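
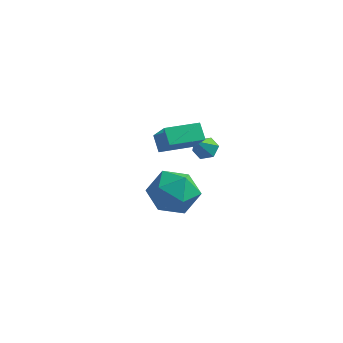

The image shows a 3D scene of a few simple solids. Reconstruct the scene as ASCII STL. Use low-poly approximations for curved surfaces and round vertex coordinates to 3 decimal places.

solid 
facet normal 0.030 0.524 0.851
outer loop
vertex 1.834 4.759 -0.866
vertex 0.982 4.067 -0.41
vertex 2.125 3.773 -0.27
endloop
endfacet
facet normal 0.668 0.519 0.533
outer loop
vertex 1.834 4.759 -0.866
vertex 2.125 3.773 -0.27
vertex 2.702 4.056 -1.27
endloop
endfacet
facet normal 0.591 0.798 -0.120
outer loop
vertex 1.834 4.759 -0.866
vertex 2.702 4.056 -1.27
vertex 1.916 4.524 -2.028
endloop
endfacet
facet normal -0.096 0.974 -0.204
outer loop
vertex 1.834 4.759 -0.866
vertex 1.916 4.524 -2.028
vertex 0.853 4.531 -1.496
endloop
endfacet
facet normal -0.442 0.805 0.396
outer loop
vertex 1.834 4.759 -0.866
vertex 0.853 4.531 -1.496
vertex 0.982 4.067 -0.41
endloop
endfacet
facet normal 0.874 -0.160 0.459
outer loop
vertex 2.702 4.056 -1.27
vertex 2.125 3.773 -0.27
vertex 2.387 2.929 -1.064
endloop
endfacet
facet normal -0.159 -0.153 0.975
outer loop
vertex 2.125 3.773 -0.27
vertex 0.982 4.067 -0.41
vertex 1.324 2.936 -0.532
endloop
endfacet
facet normal -0.923 0.302 0.239
outer loop
vertex 0.982 4.067 -0.41
vertex 0.853 4.531 -1.496
vertex 0.538 3.404 -1.29
endloop
endfacet
facet normal -0.363 0.576 -0.732
outer loop
vertex 0.853 4.531 -1.496
vertex 1.916 4.524 -2.028
vertex 1.115 3.687 -2.29
endloop
endfacet
facet normal 0.748 0.291 -0.596
outer loop
vertex 1.916 4.524 -2.028
vertex 2.702 4.056 -1.27
vertex 2.258 3.393 -2.15
endloop
endfacet
facet normal 0.096 -0.974 0.204
outer loop
vertex 1.406 2.701 -1.694
vertex 2.387 2.929 -1.064
vertex 1.324 2.936 -0.532
endloop
endfacet
facet normal -0.591 -0.798 0.120
outer loop
vertex 1.406 2.701 -1.694
vertex 1.324 2.936 -0.532
vertex 0.538 3.404 -1.29
endloop
endfacet
facet normal -0.668 -0.519 -0.533
outer loop
vertex 1.406 2.701 -1.694
vertex 0.538 3.404 -1.29
vertex 1.115 3.687 -2.29
endloop
endfacet
facet normal -0.030 -0.524 -0.851
outer loop
vertex 1.406 2.701 -1.694
vertex 1.115 3.687 -2.29
vertex 2.258 3.393 -2.15
endloop
endfacet
facet normal 0.442 -0.805 -0.396
outer loop
vertex 1.406 2.701 -1.694
vertex 2.258 3.393 -2.15
vertex 2.387 2.929 -1.064
endloop
endfacet
facet normal 0.363 -0.576 0.732
outer loop
vertex 1.324 2.936 -0.532
vertex 2.387 2.929 -1.064
vertex 2.125 3.773 -0.27
endloop
endfacet
facet normal -0.748 -0.291 0.596
outer loop
vertex 0.538 3.404 -1.29
vertex 1.324 2.936 -0.532
vertex 0.982 4.067 -0.41
endloop
endfacet
facet normal -0.874 0.160 -0.459
outer loop
vertex 1.115 3.687 -2.29
vertex 0.538 3.404 -1.29
vertex 0.853 4.531 -1.496
endloop
endfacet
facet normal 0.159 0.153 -0.975
outer loop
vertex 2.258 3.393 -2.15
vertex 1.115 3.687 -2.29
vertex 1.916 4.524 -2.028
endloop
endfacet
facet normal 0.923 -0.302 -0.239
outer loop
vertex 2.387 2.929 -1.064
vertex 2.258 3.393 -2.15
vertex 2.702 4.056 -1.27
endloop
endfacet
facet normal -0.676 -0.733 0.076
outer loop
vertex 2.654 1.062 3.737
vertex 2.23 1.509 4.278
vertex 1.95 1.606 2.735
endloop
endfacet
facet normal 0.517 -0.545 -0.660
outer loop
vertex 2.95 2.691 2.622
vertex 2.654 1.062 3.737
vertex 1.95 1.606 2.735
endloop
endfacet
facet normal -0.676 -0.733 0.076
outer loop
vertex 1.95 1.606 2.735
vertex 2.23 1.509 4.278
vertex 1.526 2.053 3.276
endloop
endfacet
facet normal -0.525 0.406 -0.748
outer loop
vertex 1.526 2.053 3.276
vertex 2.95 2.691 2.622
vertex 1.95 1.606 2.735
endloop
endfacet
facet normal 0.525 -0.406 0.748
outer loop
vertex 2.654 1.062 3.737
vertex 3.23 2.594 4.165
vertex 2.23 1.509 4.278
endloop
endfacet
facet normal 0.517 -0.545 -0.660
outer loop
vertex 3.654 2.147 3.624
vertex 2.654 1.062 3.737
vertex 2.95 2.691 2.622
endloop
endfacet
facet normal 0.525 -0.406 0.748
outer loop
vertex 3.654 2.147 3.624
vertex 3.23 2.594 4.165
vertex 2.654 1.062 3.737
endloop
endfacet
facet normal -0.517 0.545 0.660
outer loop
vertex 2.23 1.509 4.278
vertex 3.23 2.594 4.165
vertex 1.526 2.053 3.276
endloop
endfacet
facet normal -0.525 0.406 -0.748
outer loop
vertex 2.526 3.138 3.163
vertex 2.95 2.691 2.622
vertex 1.526 2.053 3.276
endloop
endfacet
facet normal -0.517 0.545 0.660
outer loop
vertex 1.526 2.053 3.276
vertex 3.23 2.594 4.165
vertex 2.526 3.138 3.163
endloop
endfacet
facet normal 0.676 0.733 -0.076
outer loop
vertex 2.526 3.138 3.163
vertex 3.654 2.147 3.624
vertex 2.95 2.691 2.622
endloop
endfacet
facet normal 0.676 0.733 -0.076
outer loop
vertex 3.23 2.594 4.165
vertex 3.654 2.147 3.624
vertex 2.526 3.138 3.163
endloop
endfacet
facet normal 0.095 0.650 -0.754
outer loop
vertex 3.316 3.786 1.375
vertex 2.861 4.06 1.554
vertex 3.368 4.205 1.743
endloop
endfacet
facet normal 0.894 -0.353 0.275
outer loop
vertex 3.316 3.786 1.375
vertex 3.368 4.205 1.743
vertex 2.739 3.22 2.526
endloop
endfacet
facet normal 0.094 0.652 -0.752
outer loop
vertex 3.368 4.205 1.743
vertex 2.861 4.06 1.554
vertex 2.914 4.478 1.923
endloop
endfacet
facet normal 0.507 0.314 0.803
outer loop
vertex 3.368 4.205 1.743
vertex 2.914 4.478 1.923
vertex 2.739 3.22 2.526
endloop
endfacet
facet normal 0.095 0.652 -0.752
outer loop
vertex 2.914 4.478 1.923
vertex 2.861 4.06 1.554
vertex 2.407 4.334 1.734
endloop
endfacet
facet normal -0.421 0.439 0.794
outer loop
vertex 2.914 4.478 1.923
vertex 2.407 4.334 1.734
vertex 2.739 3.22 2.526
endloop
endfacet
facet normal 0.094 0.651 -0.753
outer loop
vertex 2.407 4.334 1.734
vertex 2.861 4.06 1.554
vertex 2.354 3.915 1.365
endloop
endfacet
facet normal -0.961 -0.104 0.256
outer loop
vertex 2.407 4.334 1.734
vertex 2.354 3.915 1.365
vertex 2.739 3.22 2.526
endloop
endfacet
facet normal 0.094 0.651 -0.753
outer loop
vertex 2.354 3.915 1.365
vertex 2.861 4.06 1.554
vertex 2.809 3.642 1.186
endloop
endfacet
facet normal -0.572 -0.774 -0.273
outer loop
vertex 2.354 3.915 1.365
vertex 2.809 3.642 1.186
vertex 2.739 3.22 2.526
endloop
endfacet
facet normal 0.096 0.651 -0.753
outer loop
vertex 2.809 3.642 1.186
vertex 2.861 4.06 1.554
vertex 3.316 3.786 1.375
endloop
endfacet
facet normal 0.353 -0.897 -0.264
outer loop
vertex 2.809 3.642 1.186
vertex 3.316 3.786 1.375
vertex 2.739 3.22 2.526
endloop
endfacet

endsolid


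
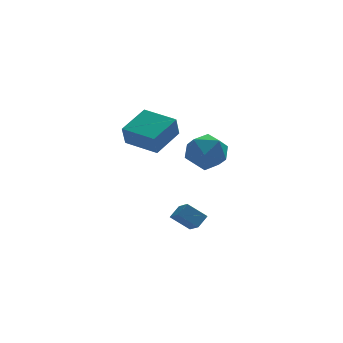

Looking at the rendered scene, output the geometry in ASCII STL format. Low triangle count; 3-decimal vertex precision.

solid 
facet normal -0.660 -0.495 -0.564
outer loop
vertex -0.718 -4.202 -0.268
vertex -0.902 -3.235 -0.901
vertex 0.207 -4.541 -1.053
endloop
endfacet
facet normal 0.157 -0.826 0.541
outer loop
vertex 0.762 -4.125 -0.579
vertex -0.718 -4.202 -0.268
vertex 0.207 -4.541 -1.053
endloop
endfacet
facet normal -0.660 -0.495 -0.565
outer loop
vertex 0.207 -4.541 -1.053
vertex -0.902 -3.235 -0.901
vertex 0.024 -3.574 -1.686
endloop
endfacet
facet normal 0.734 -0.269 -0.623
outer loop
vertex 0.024 -3.574 -1.686
vertex 0.762 -4.125 -0.579
vertex 0.207 -4.541 -1.053
endloop
endfacet
facet normal -0.734 0.269 0.624
outer loop
vertex -0.718 -4.202 -0.268
vertex -0.347 -2.819 -0.427
vertex -0.902 -3.235 -0.901
endloop
endfacet
facet normal 0.157 -0.826 0.542
outer loop
vertex -0.164 -3.786 0.206
vertex -0.718 -4.202 -0.268
vertex 0.762 -4.125 -0.579
endloop
endfacet
facet normal -0.735 0.269 0.623
outer loop
vertex -0.164 -3.786 0.206
vertex -0.347 -2.819 -0.427
vertex -0.718 -4.202 -0.268
endloop
endfacet
facet normal -0.157 0.826 -0.541
outer loop
vertex -0.902 -3.235 -0.901
vertex -0.347 -2.819 -0.427
vertex 0.024 -3.574 -1.686
endloop
endfacet
facet normal 0.735 -0.268 -0.623
outer loop
vertex 0.578 -3.158 -1.212
vertex 0.762 -4.125 -0.579
vertex 0.024 -3.574 -1.686
endloop
endfacet
facet normal -0.157 0.826 -0.542
outer loop
vertex 0.024 -3.574 -1.686
vertex -0.347 -2.819 -0.427
vertex 0.578 -3.158 -1.212
endloop
endfacet
facet normal 0.660 0.495 0.565
outer loop
vertex 0.578 -3.158 -1.212
vertex -0.164 -3.786 0.206
vertex 0.762 -4.125 -0.579
endloop
endfacet
facet normal 0.661 0.495 0.565
outer loop
vertex -0.347 -2.819 -0.427
vertex -0.164 -3.786 0.206
vertex 0.578 -3.158 -1.212
endloop
endfacet
facet normal -0.410 0.546 0.730
outer loop
vertex 0.406 -1.332 3.088
vertex 0.513 -2.293 3.867
vertex 1.435 -1.468 3.768
endloop
endfacet
facet normal -0.053 0.961 0.272
outer loop
vertex 0.406 -1.332 3.088
vertex 1.435 -1.468 3.768
vertex 1.519 -1.127 2.579
endloop
endfacet
facet normal -0.332 0.864 -0.378
outer loop
vertex 0.406 -1.332 3.088
vertex 1.519 -1.127 2.579
vertex 0.649 -1.74 1.941
endloop
endfacet
facet normal -0.863 0.390 -0.321
outer loop
vertex 0.406 -1.332 3.088
vertex 0.649 -1.74 1.941
vertex 0.027 -2.461 2.737
endloop
endfacet
facet normal -0.911 0.193 0.363
outer loop
vertex 0.406 -1.332 3.088
vertex 0.027 -2.461 2.737
vertex 0.513 -2.293 3.867
endloop
endfacet
facet normal 0.624 0.738 0.256
outer loop
vertex 1.519 -1.127 2.579
vertex 1.435 -1.468 3.768
vertex 2.313 -1.959 3.043
endloop
endfacet
facet normal 0.046 0.068 0.997
outer loop
vertex 1.435 -1.468 3.768
vertex 0.513 -2.293 3.867
vertex 1.691 -2.68 3.839
endloop
endfacet
facet normal -0.764 -0.504 0.403
outer loop
vertex 0.513 -2.293 3.867
vertex 0.027 -2.461 2.737
vertex 0.821 -3.293 3.201
endloop
endfacet
facet normal -0.685 -0.186 -0.704
outer loop
vertex 0.027 -2.461 2.737
vertex 0.649 -1.74 1.941
vertex 0.905 -2.952 2.012
endloop
endfacet
facet normal 0.172 0.582 -0.795
outer loop
vertex 0.649 -1.74 1.941
vertex 1.519 -1.127 2.579
vertex 1.827 -2.127 1.913
endloop
endfacet
facet normal 0.863 -0.390 0.321
outer loop
vertex 1.934 -3.088 2.692
vertex 2.313 -1.959 3.043
vertex 1.691 -2.68 3.839
endloop
endfacet
facet normal 0.332 -0.864 0.378
outer loop
vertex 1.934 -3.088 2.692
vertex 1.691 -2.68 3.839
vertex 0.821 -3.293 3.201
endloop
endfacet
facet normal 0.053 -0.961 -0.272
outer loop
vertex 1.934 -3.088 2.692
vertex 0.821 -3.293 3.201
vertex 0.905 -2.952 2.012
endloop
endfacet
facet normal 0.410 -0.546 -0.730
outer loop
vertex 1.934 -3.088 2.692
vertex 0.905 -2.952 2.012
vertex 1.827 -2.127 1.913
endloop
endfacet
facet normal 0.911 -0.193 -0.363
outer loop
vertex 1.934 -3.088 2.692
vertex 1.827 -2.127 1.913
vertex 2.313 -1.959 3.043
endloop
endfacet
facet normal 0.685 0.186 0.704
outer loop
vertex 1.691 -2.68 3.839
vertex 2.313 -1.959 3.043
vertex 1.435 -1.468 3.768
endloop
endfacet
facet normal -0.172 -0.582 0.795
outer loop
vertex 0.821 -3.293 3.201
vertex 1.691 -2.68 3.839
vertex 0.513 -2.293 3.867
endloop
endfacet
facet normal -0.624 -0.738 -0.256
outer loop
vertex 0.905 -2.952 2.012
vertex 0.821 -3.293 3.201
vertex 0.027 -2.461 2.737
endloop
endfacet
facet normal -0.046 -0.068 -0.997
outer loop
vertex 1.827 -2.127 1.913
vertex 0.905 -2.952 2.012
vertex 0.649 -1.74 1.941
endloop
endfacet
facet normal 0.764 0.504 -0.403
outer loop
vertex 2.313 -1.959 3.043
vertex 1.827 -2.127 1.913
vertex 1.519 -1.127 2.579
endloop
endfacet
facet normal -0.675 0.730 0.108
outer loop
vertex -2.156 2.226 2.857
vertex -0.727 3.443 3.576
vertex -1.904 2.636 1.66
endloop
endfacet
facet normal -0.711 -0.606 -0.357
outer loop
vertex -0.553 1.177 1.444
vertex -2.156 2.226 2.857
vertex -1.904 2.636 1.66
endloop
endfacet
facet normal -0.675 0.730 0.107
outer loop
vertex -1.904 2.636 1.66
vertex -0.727 3.443 3.576
vertex -0.474 3.853 2.379
endloop
endfacet
facet normal 0.195 0.318 -0.928
outer loop
vertex -0.474 3.853 2.379
vertex -0.553 1.177 1.444
vertex -1.904 2.636 1.66
endloop
endfacet
facet normal -0.196 -0.318 0.928
outer loop
vertex -2.156 2.226 2.857
vertex 0.624 1.984 3.36
vertex -0.727 3.443 3.576
endloop
endfacet
facet normal -0.711 -0.605 -0.358
outer loop
vertex -0.806 0.767 2.641
vertex -2.156 2.226 2.857
vertex -0.553 1.177 1.444
endloop
endfacet
facet normal -0.196 -0.318 0.928
outer loop
vertex -0.806 0.767 2.641
vertex 0.624 1.984 3.36
vertex -2.156 2.226 2.857
endloop
endfacet
facet normal 0.711 0.605 0.358
outer loop
vertex -0.727 3.443 3.576
vertex 0.624 1.984 3.36
vertex -0.474 3.853 2.379
endloop
endfacet
facet normal 0.196 0.318 -0.928
outer loop
vertex 0.876 2.394 2.163
vertex -0.553 1.177 1.444
vertex -0.474 3.853 2.379
endloop
endfacet
facet normal 0.711 0.605 0.357
outer loop
vertex -0.474 3.853 2.379
vertex 0.624 1.984 3.36
vertex 0.876 2.394 2.163
endloop
endfacet
facet normal 0.675 -0.730 -0.107
outer loop
vertex 0.876 2.394 2.163
vertex -0.806 0.767 2.641
vertex -0.553 1.177 1.444
endloop
endfacet
facet normal 0.675 -0.730 -0.108
outer loop
vertex 0.624 1.984 3.36
vertex -0.806 0.767 2.641
vertex 0.876 2.394 2.163
endloop
endfacet

endsolid


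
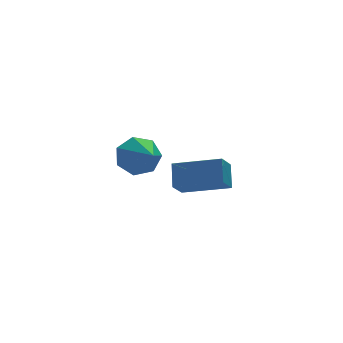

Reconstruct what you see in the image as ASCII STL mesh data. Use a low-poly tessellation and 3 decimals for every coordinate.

solid 
facet normal -0.793 0.558 -0.246
outer loop
vertex -2.587 -1.826 -0.847
vertex -1.973 -1.263 -1.55
vertex -2.864 -2.599 -1.708
endloop
endfacet
facet normal -0.563 -0.517 0.645
outer loop
vertex -1.247 -3.737 -1.21
vertex -2.587 -1.826 -0.847
vertex -2.864 -2.599 -1.708
endloop
endfacet
facet normal -0.793 0.558 -0.244
outer loop
vertex -2.864 -2.599 -1.708
vertex -1.973 -1.263 -1.55
vertex -2.251 -2.036 -2.412
endloop
endfacet
facet normal -0.234 -0.649 -0.723
outer loop
vertex -2.251 -2.036 -2.412
vertex -1.247 -3.737 -1.21
vertex -2.864 -2.599 -1.708
endloop
endfacet
facet normal 0.234 0.649 0.724
outer loop
vertex -2.587 -1.826 -0.847
vertex -0.356 -2.401 -1.052
vertex -1.973 -1.263 -1.55
endloop
endfacet
facet normal -0.563 -0.517 0.645
outer loop
vertex -0.969 -2.964 -0.348
vertex -2.587 -1.826 -0.847
vertex -1.247 -3.737 -1.21
endloop
endfacet
facet normal 0.234 0.650 0.723
outer loop
vertex -0.969 -2.964 -0.348
vertex -0.356 -2.401 -1.052
vertex -2.587 -1.826 -0.847
endloop
endfacet
facet normal 0.563 0.517 -0.645
outer loop
vertex -1.973 -1.263 -1.55
vertex -0.356 -2.401 -1.052
vertex -2.251 -2.036 -2.412
endloop
endfacet
facet normal -0.233 -0.649 -0.724
outer loop
vertex -0.633 -3.174 -1.913
vertex -1.247 -3.737 -1.21
vertex -2.251 -2.036 -2.412
endloop
endfacet
facet normal 0.563 0.517 -0.645
outer loop
vertex -2.251 -2.036 -2.412
vertex -0.356 -2.401 -1.052
vertex -0.633 -3.174 -1.913
endloop
endfacet
facet normal 0.793 -0.558 0.245
outer loop
vertex -0.633 -3.174 -1.913
vertex -0.969 -2.964 -0.348
vertex -1.247 -3.737 -1.21
endloop
endfacet
facet normal 0.793 -0.557 0.245
outer loop
vertex -0.356 -2.401 -1.052
vertex -0.969 -2.964 -0.348
vertex -0.633 -3.174 -1.913
endloop
endfacet
facet normal 0.029 0.900 -0.435
outer loop
vertex -1.828 2.064 -3.262
vertex -2.34 2.461 -2.474
vertex -1.332 2.37 -2.596
endloop
endfacet
facet normal 0.746 -0.605 -0.278
outer loop
vertex -1.828 2.064 -3.262
vertex -1.332 2.37 -2.596
vertex -2.4 0.579 -1.566
endloop
endfacet
facet normal 0.029 0.900 -0.434
outer loop
vertex -1.332 2.37 -2.596
vertex -2.34 2.461 -2.474
vertex -1.595 2.744 -1.838
endloop
endfacet
facet normal 0.862 -0.267 0.431
outer loop
vertex -1.332 2.37 -2.596
vertex -1.595 2.744 -1.838
vertex -2.4 0.579 -1.566
endloop
endfacet
facet normal 0.029 0.900 -0.434
outer loop
vertex -1.595 2.744 -1.838
vertex -2.34 2.461 -2.474
vertex -2.419 2.905 -1.559
endloop
endfacet
facet normal 0.321 -0.000 0.947
outer loop
vertex -1.595 2.744 -1.838
vertex -2.419 2.905 -1.559
vertex -2.4 0.579 -1.566
endloop
endfacet
facet normal 0.028 0.900 -0.434
outer loop
vertex -2.419 2.905 -1.559
vertex -2.34 2.461 -2.474
vertex -3.184 2.731 -1.969
endloop
endfacet
facet normal -0.471 -0.007 0.882
outer loop
vertex -2.419 2.905 -1.559
vertex -3.184 2.731 -1.969
vertex -2.4 0.579 -1.566
endloop
endfacet
facet normal 0.028 0.900 -0.434
outer loop
vertex -3.184 2.731 -1.969
vertex -2.34 2.461 -2.474
vertex -3.314 2.354 -2.759
endloop
endfacet
facet normal -0.917 -0.281 0.285
outer loop
vertex -3.184 2.731 -1.969
vertex -3.314 2.354 -2.759
vertex -2.4 0.579 -1.566
endloop
endfacet
facet normal 0.028 0.900 -0.435
outer loop
vertex -3.314 2.354 -2.759
vertex -2.34 2.461 -2.474
vertex -2.711 2.057 -3.335
endloop
endfacet
facet normal -0.681 -0.616 -0.395
outer loop
vertex -3.314 2.354 -2.759
vertex -2.711 2.057 -3.335
vertex -2.4 0.579 -1.566
endloop
endfacet
facet normal 0.029 0.900 -0.435
outer loop
vertex -2.711 2.057 -3.335
vertex -2.34 2.461 -2.474
vertex -1.828 2.064 -3.262
endloop
endfacet
facet normal 0.059 -0.761 -0.646
outer loop
vertex -2.711 2.057 -3.335
vertex -1.828 2.064 -3.262
vertex -2.4 0.579 -1.566
endloop
endfacet

endsolid


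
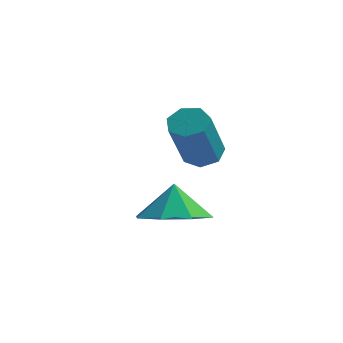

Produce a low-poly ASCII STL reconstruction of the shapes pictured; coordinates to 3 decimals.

solid 
facet normal 0.032 0.554 -0.832
outer loop
vertex 2.014 0.757 2.639
vertex 1.45 0.575 2.496
vertex 1.622 1.059 2.825
endloop
endfacet
facet normal 0.670 0.606 0.429
outer loop
vertex 2.014 0.757 2.639
vertex 1.622 1.059 2.825
vertex 1.955 -0.274 4.186
endloop
endfacet
facet normal 0.671 0.605 0.429
outer loop
vertex 1.955 -0.274 4.186
vertex 1.622 1.059 2.825
vertex 1.562 0.029 4.373
endloop
endfacet
facet normal -0.032 -0.554 0.832
outer loop
vertex 1.955 -0.274 4.186
vertex 1.562 0.029 4.373
vertex 1.39 -0.455 4.044
endloop
endfacet
facet normal 0.031 0.554 -0.832
outer loop
vertex 1.622 1.059 2.825
vertex 1.45 0.575 2.496
vertex 1.1 0.997 2.764
endloop
endfacet
facet normal -0.161 0.825 0.542
outer loop
vertex 1.622 1.059 2.825
vertex 1.1 0.997 2.764
vertex 1.562 0.029 4.373
endloop
endfacet
facet normal -0.162 0.824 0.542
outer loop
vertex 1.562 0.029 4.373
vertex 1.1 0.997 2.764
vertex 1.04 -0.033 4.311
endloop
endfacet
facet normal -0.033 -0.554 0.832
outer loop
vertex 1.562 0.029 4.373
vertex 1.04 -0.033 4.311
vertex 1.39 -0.455 4.044
endloop
endfacet
facet normal 0.031 0.554 -0.832
outer loop
vertex 1.1 0.997 2.764
vertex 1.45 0.575 2.496
vertex 0.841 0.617 2.501
endloop
endfacet
facet normal -0.872 0.423 0.248
outer loop
vertex 1.1 0.997 2.764
vertex 0.841 0.617 2.501
vertex 1.04 -0.033 4.311
endloop
endfacet
facet normal -0.873 0.421 0.247
outer loop
vertex 1.04 -0.033 4.311
vertex 0.841 0.617 2.501
vertex 0.782 -0.413 4.048
endloop
endfacet
facet normal -0.033 -0.554 0.832
outer loop
vertex 1.04 -0.033 4.311
vertex 0.782 -0.413 4.048
vertex 1.39 -0.455 4.044
endloop
endfacet
facet normal 0.031 0.554 -0.832
outer loop
vertex 0.841 0.617 2.501
vertex 1.45 0.575 2.496
vertex 1.041 0.206 2.235
endloop
endfacet
facet normal -0.925 -0.299 -0.234
outer loop
vertex 0.841 0.617 2.501
vertex 1.041 0.206 2.235
vertex 0.782 -0.413 4.048
endloop
endfacet
facet normal -0.926 -0.297 -0.234
outer loop
vertex 0.782 -0.413 4.048
vertex 1.041 0.206 2.235
vertex 0.981 -0.824 3.782
endloop
endfacet
facet normal -0.033 -0.554 0.832
outer loop
vertex 0.782 -0.413 4.048
vertex 0.981 -0.824 3.782
vertex 1.39 -0.455 4.044
endloop
endfacet
facet normal 0.031 0.554 -0.832
outer loop
vertex 1.041 0.206 2.235
vertex 1.45 0.575 2.496
vertex 1.548 0.072 2.165
endloop
endfacet
facet normal -0.284 -0.793 -0.539
outer loop
vertex 1.041 0.206 2.235
vertex 1.548 0.072 2.165
vertex 0.981 -0.824 3.782
endloop
endfacet
facet normal -0.283 -0.794 -0.539
outer loop
vertex 0.981 -0.824 3.782
vertex 1.548 0.072 2.165
vertex 1.489 -0.958 3.713
endloop
endfacet
facet normal -0.033 -0.554 0.832
outer loop
vertex 0.981 -0.824 3.782
vertex 1.489 -0.958 3.713
vertex 1.39 -0.455 4.044
endloop
endfacet
facet normal 0.031 0.554 -0.832
outer loop
vertex 1.548 0.072 2.165
vertex 1.45 0.575 2.496
vertex 1.982 0.318 2.345
endloop
endfacet
facet normal 0.574 -0.692 -0.438
outer loop
vertex 1.548 0.072 2.165
vertex 1.982 0.318 2.345
vertex 1.489 -0.958 3.713
endloop
endfacet
facet normal 0.574 -0.692 -0.439
outer loop
vertex 1.489 -0.958 3.713
vertex 1.982 0.318 2.345
vertex 1.922 -0.713 3.893
endloop
endfacet
facet normal -0.032 -0.554 0.832
outer loop
vertex 1.489 -0.958 3.713
vertex 1.922 -0.713 3.893
vertex 1.39 -0.455 4.044
endloop
endfacet
facet normal 0.032 0.555 -0.832
outer loop
vertex 1.982 0.318 2.345
vertex 1.45 0.575 2.496
vertex 2.014 0.757 2.639
endloop
endfacet
facet normal 0.998 -0.068 -0.007
outer loop
vertex 1.982 0.318 2.345
vertex 2.014 0.757 2.639
vertex 1.922 -0.713 3.893
endloop
endfacet
facet normal 0.998 -0.069 -0.008
outer loop
vertex 1.922 -0.713 3.893
vertex 2.014 0.757 2.639
vertex 1.955 -0.274 4.186
endloop
endfacet
facet normal -0.032 -0.553 0.832
outer loop
vertex 1.922 -0.713 3.893
vertex 1.955 -0.274 4.186
vertex 1.39 -0.455 4.044
endloop
endfacet
facet normal 0.138 -0.349 -0.927
outer loop
vertex 1.667 -0.871 0.669
vertex 0.909 -0.169 0.292
vertex 1.998 -0.132 0.44
endloop
endfacet
facet normal 0.586 -0.012 0.810
outer loop
vertex 1.667 -0.871 0.669
vertex 1.998 -0.132 0.44
vertex 0.751 0.229 1.348
endloop
endfacet
facet normal 0.138 -0.349 -0.927
outer loop
vertex 1.998 -0.132 0.44
vertex 0.909 -0.169 0.292
vertex 1.691 0.586 0.124
endloop
endfacet
facet normal 0.595 0.523 0.610
outer loop
vertex 1.998 -0.132 0.44
vertex 1.691 0.586 0.124
vertex 0.751 0.229 1.348
endloop
endfacet
facet normal 0.138 -0.350 -0.927
outer loop
vertex 1.691 0.586 0.124
vertex 0.909 -0.169 0.292
vertex 0.926 0.861 -0.094
endloop
endfacet
facet normal 0.201 0.888 0.414
outer loop
vertex 1.691 0.586 0.124
vertex 0.926 0.861 -0.094
vertex 0.751 0.229 1.348
endloop
endfacet
facet normal 0.138 -0.350 -0.927
outer loop
vertex 0.926 0.861 -0.094
vertex 0.909 -0.169 0.292
vertex 0.15 0.533 -0.086
endloop
endfacet
facet normal -0.364 0.869 0.337
outer loop
vertex 0.926 0.861 -0.094
vertex 0.15 0.533 -0.086
vertex 0.751 0.229 1.348
endloop
endfacet
facet normal 0.138 -0.350 -0.927
outer loop
vertex 0.15 0.533 -0.086
vertex 0.909 -0.169 0.292
vertex -0.181 -0.206 0.144
endloop
endfacet
facet normal -0.770 0.477 0.424
outer loop
vertex 0.15 0.533 -0.086
vertex -0.181 -0.206 0.144
vertex 0.751 0.229 1.348
endloop
endfacet
facet normal 0.138 -0.348 -0.927
outer loop
vertex -0.181 -0.206 0.144
vertex 0.909 -0.169 0.292
vertex 0.126 -0.924 0.459
endloop
endfacet
facet normal -0.779 -0.059 0.624
outer loop
vertex -0.181 -0.206 0.144
vertex 0.126 -0.924 0.459
vertex 0.751 0.229 1.348
endloop
endfacet
facet normal 0.139 -0.349 -0.927
outer loop
vertex 0.126 -0.924 0.459
vertex 0.909 -0.169 0.292
vertex 0.892 -1.199 0.677
endloop
endfacet
facet normal -0.385 -0.423 0.820
outer loop
vertex 0.126 -0.924 0.459
vertex 0.892 -1.199 0.677
vertex 0.751 0.229 1.348
endloop
endfacet
facet normal 0.138 -0.349 -0.927
outer loop
vertex 0.892 -1.199 0.677
vertex 0.909 -0.169 0.292
vertex 1.667 -0.871 0.669
endloop
endfacet
facet normal 0.180 -0.404 0.897
outer loop
vertex 0.892 -1.199 0.677
vertex 1.667 -0.871 0.669
vertex 0.751 0.229 1.348
endloop
endfacet

endsolid


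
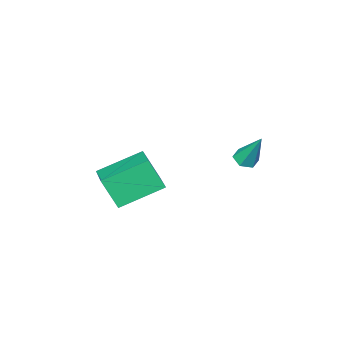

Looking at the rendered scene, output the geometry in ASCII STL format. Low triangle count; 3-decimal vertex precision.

solid 
facet normal 0.080 -0.454 -0.888
outer loop
vertex -2.168 -2.326 -1.788
vertex -2.681 -2.088 -1.956
vertex -2.176 -1.801 -2.057
endloop
endfacet
facet normal 0.942 0.164 0.291
outer loop
vertex -2.168 -2.326 -1.788
vertex -2.176 -1.801 -2.057
vertex -2.839 -1.212 -0.244
endloop
endfacet
facet normal 0.080 -0.454 -0.888
outer loop
vertex -2.176 -1.801 -2.057
vertex -2.681 -2.088 -1.956
vertex -2.689 -1.563 -2.225
endloop
endfacet
facet normal 0.450 0.884 -0.123
outer loop
vertex -2.176 -1.801 -2.057
vertex -2.689 -1.563 -2.225
vertex -2.839 -1.212 -0.244
endloop
endfacet
facet normal 0.082 -0.453 -0.887
outer loop
vertex -2.689 -1.563 -2.225
vertex -2.681 -2.088 -1.956
vertex -3.194 -1.85 -2.125
endloop
endfacet
facet normal -0.513 0.838 -0.187
outer loop
vertex -2.689 -1.563 -2.225
vertex -3.194 -1.85 -2.125
vertex -2.839 -1.212 -0.244
endloop
endfacet
facet normal 0.082 -0.454 -0.887
outer loop
vertex -3.194 -1.85 -2.125
vertex -2.681 -2.088 -1.956
vertex -3.187 -2.375 -1.856
endloop
endfacet
facet normal -0.984 0.070 0.162
outer loop
vertex -3.194 -1.85 -2.125
vertex -3.187 -2.375 -1.856
vertex -2.839 -1.212 -0.244
endloop
endfacet
facet normal 0.082 -0.454 -0.887
outer loop
vertex -3.187 -2.375 -1.856
vertex -2.681 -2.088 -1.956
vertex -2.674 -2.613 -1.687
endloop
endfacet
facet normal -0.492 -0.652 0.577
outer loop
vertex -3.187 -2.375 -1.856
vertex -2.674 -2.613 -1.687
vertex -2.839 -1.212 -0.244
endloop
endfacet
facet normal 0.080 -0.454 -0.888
outer loop
vertex -2.674 -2.613 -1.687
vertex -2.681 -2.088 -1.956
vertex -2.168 -2.326 -1.788
endloop
endfacet
facet normal 0.471 -0.605 0.642
outer loop
vertex -2.674 -2.613 -1.687
vertex -2.168 -2.326 -1.788
vertex -2.839 -1.212 -0.244
endloop
endfacet
facet normal -0.893 0.247 0.376
outer loop
vertex 1.213 -4.017 -1.132
vertex 1.828 -2.604 -0.6
vertex 0.816 -3.315 -2.537
endloop
endfacet
facet normal -0.377 -0.867 -0.326
outer loop
vertex 2.772 -3.856 -3.36
vertex 1.213 -4.017 -1.132
vertex 0.816 -3.315 -2.537
endloop
endfacet
facet normal -0.893 0.247 0.376
outer loop
vertex 0.816 -3.315 -2.537
vertex 1.828 -2.604 -0.6
vertex 1.431 -1.902 -2.005
endloop
endfacet
facet normal -0.245 0.433 -0.867
outer loop
vertex 1.431 -1.902 -2.005
vertex 2.772 -3.856 -3.36
vertex 0.816 -3.315 -2.537
endloop
endfacet
facet normal 0.245 -0.433 0.867
outer loop
vertex 1.213 -4.017 -1.132
vertex 3.784 -3.145 -1.423
vertex 1.828 -2.604 -0.6
endloop
endfacet
facet normal -0.377 -0.867 -0.326
outer loop
vertex 3.169 -4.558 -1.955
vertex 1.213 -4.017 -1.132
vertex 2.772 -3.856 -3.36
endloop
endfacet
facet normal 0.245 -0.433 0.867
outer loop
vertex 3.169 -4.558 -1.955
vertex 3.784 -3.145 -1.423
vertex 1.213 -4.017 -1.132
endloop
endfacet
facet normal 0.377 0.867 0.326
outer loop
vertex 1.828 -2.604 -0.6
vertex 3.784 -3.145 -1.423
vertex 1.431 -1.902 -2.005
endloop
endfacet
facet normal -0.245 0.433 -0.867
outer loop
vertex 3.387 -2.443 -2.828
vertex 2.772 -3.856 -3.36
vertex 1.431 -1.902 -2.005
endloop
endfacet
facet normal 0.377 0.867 0.326
outer loop
vertex 1.431 -1.902 -2.005
vertex 3.784 -3.145 -1.423
vertex 3.387 -2.443 -2.828
endloop
endfacet
facet normal 0.893 -0.247 -0.376
outer loop
vertex 3.387 -2.443 -2.828
vertex 3.169 -4.558 -1.955
vertex 2.772 -3.856 -3.36
endloop
endfacet
facet normal 0.893 -0.247 -0.376
outer loop
vertex 3.784 -3.145 -1.423
vertex 3.169 -4.558 -1.955
vertex 3.387 -2.443 -2.828
endloop
endfacet

endsolid


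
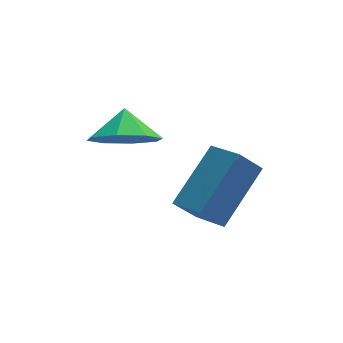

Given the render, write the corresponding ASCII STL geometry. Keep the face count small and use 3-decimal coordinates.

solid 
facet normal -0.140 -0.711 -0.689
outer loop
vertex -0.226 -0.182 1.082
vertex -1.191 0.148 0.938
vertex -0.276 0.371 0.522
endloop
endfacet
facet normal 0.818 0.444 0.366
outer loop
vertex -0.226 -0.182 1.082
vertex -0.276 0.371 0.522
vertex -1.049 0.872 1.642
endloop
endfacet
facet normal -0.141 -0.709 -0.690
outer loop
vertex -0.276 0.371 0.522
vertex -1.191 0.148 0.938
vertex -0.862 0.794 0.207
endloop
endfacet
facet normal 0.574 0.818 0.030
outer loop
vertex -0.276 0.371 0.522
vertex -0.862 0.794 0.207
vertex -1.049 0.872 1.642
endloop
endfacet
facet normal -0.138 -0.710 -0.690
outer loop
vertex -0.862 0.794 0.207
vertex -1.191 0.148 0.938
vertex -1.641 0.837 0.319
endloop
endfacet
facet normal 0.048 0.998 -0.048
outer loop
vertex -0.862 0.794 0.207
vertex -1.641 0.837 0.319
vertex -1.049 0.872 1.642
endloop
endfacet
facet normal -0.139 -0.711 -0.690
outer loop
vertex -1.641 0.837 0.319
vertex -1.191 0.148 0.938
vertex -2.157 0.477 0.794
endloop
endfacet
facet normal -0.448 0.876 0.177
outer loop
vertex -1.641 0.837 0.319
vertex -2.157 0.477 0.794
vertex -1.049 0.872 1.642
endloop
endfacet
facet normal -0.139 -0.711 -0.689
outer loop
vertex -2.157 0.477 0.794
vertex -1.191 0.148 0.938
vertex -2.107 -0.076 1.354
endloop
endfacet
facet normal -0.627 0.525 0.575
outer loop
vertex -2.157 0.477 0.794
vertex -2.107 -0.076 1.354
vertex -1.049 0.872 1.642
endloop
endfacet
facet normal -0.140 -0.710 -0.690
outer loop
vertex -2.107 -0.076 1.354
vertex -1.191 0.148 0.938
vertex -1.521 -0.498 1.67
endloop
endfacet
facet normal -0.383 0.151 0.911
outer loop
vertex -2.107 -0.076 1.354
vertex -1.521 -0.498 1.67
vertex -1.049 0.872 1.642
endloop
endfacet
facet normal -0.140 -0.710 -0.690
outer loop
vertex -1.521 -0.498 1.67
vertex -1.191 0.148 0.938
vertex -0.742 -0.542 1.557
endloop
endfacet
facet normal 0.142 -0.029 0.989
outer loop
vertex -1.521 -0.498 1.67
vertex -0.742 -0.542 1.557
vertex -1.049 0.872 1.642
endloop
endfacet
facet normal -0.140 -0.710 -0.690
outer loop
vertex -0.742 -0.542 1.557
vertex -1.191 0.148 0.938
vertex -0.226 -0.182 1.082
endloop
endfacet
facet normal 0.639 0.093 0.764
outer loop
vertex -0.742 -0.542 1.557
vertex -0.226 -0.182 1.082
vertex -1.049 0.872 1.642
endloop
endfacet
facet normal -0.650 -0.091 0.754
outer loop
vertex 1.299 -2.385 1.931
vertex 0.785 -1.434 1.603
vertex 0.052 -3.476 0.724
endloop
endfacet
facet normal 0.455 -0.842 0.290
outer loop
vertex 0.695 -3.386 -0.023
vertex 1.299 -2.385 1.931
vertex 0.052 -3.476 0.724
endloop
endfacet
facet normal -0.650 -0.092 0.755
outer loop
vertex 0.052 -3.476 0.724
vertex 0.785 -1.434 1.603
vertex -0.463 -2.525 0.396
endloop
endfacet
facet normal -0.609 -0.532 -0.588
outer loop
vertex -0.463 -2.525 0.396
vertex 0.695 -3.386 -0.023
vertex 0.052 -3.476 0.724
endloop
endfacet
facet normal 0.609 0.532 0.588
outer loop
vertex 1.299 -2.385 1.931
vertex 1.428 -1.344 0.856
vertex 0.785 -1.434 1.603
endloop
endfacet
facet normal 0.455 -0.842 0.291
outer loop
vertex 1.943 -2.295 1.184
vertex 1.299 -2.385 1.931
vertex 0.695 -3.386 -0.023
endloop
endfacet
facet normal 0.608 0.532 0.589
outer loop
vertex 1.943 -2.295 1.184
vertex 1.428 -1.344 0.856
vertex 1.299 -2.385 1.931
endloop
endfacet
facet normal -0.455 0.842 -0.290
outer loop
vertex 0.785 -1.434 1.603
vertex 1.428 -1.344 0.856
vertex -0.463 -2.525 0.396
endloop
endfacet
facet normal -0.609 -0.532 -0.589
outer loop
vertex 0.181 -2.435 -0.351
vertex 0.695 -3.386 -0.023
vertex -0.463 -2.525 0.396
endloop
endfacet
facet normal -0.455 0.842 -0.291
outer loop
vertex -0.463 -2.525 0.396
vertex 1.428 -1.344 0.856
vertex 0.181 -2.435 -0.351
endloop
endfacet
facet normal 0.650 0.091 -0.754
outer loop
vertex 0.181 -2.435 -0.351
vertex 1.943 -2.295 1.184
vertex 0.695 -3.386 -0.023
endloop
endfacet
facet normal 0.650 0.092 -0.754
outer loop
vertex 1.428 -1.344 0.856
vertex 1.943 -2.295 1.184
vertex 0.181 -2.435 -0.351
endloop
endfacet

endsolid


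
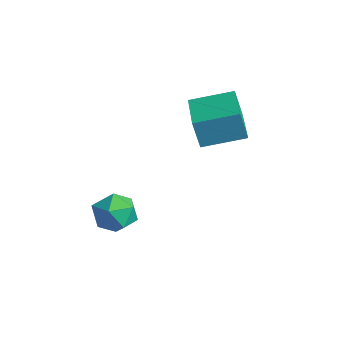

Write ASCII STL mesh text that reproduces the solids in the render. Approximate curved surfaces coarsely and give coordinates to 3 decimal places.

solid 
facet normal -0.699 0.713 -0.052
outer loop
vertex -0.853 -2.624 -0.9
vertex -1.273 -2.979 -0.13
vertex -0.604 -2.317 -0.041
endloop
endfacet
facet normal -0.079 0.946 -0.315
outer loop
vertex -0.853 -2.624 -0.9
vertex -0.604 -2.317 -0.041
vertex 0.06 -2.48 -0.696
endloop
endfacet
facet normal 0.109 0.513 -0.851
outer loop
vertex -0.853 -2.624 -0.9
vertex 0.06 -2.48 -0.696
vertex -0.2 -3.244 -1.19
endloop
endfacet
facet normal -0.394 0.014 -0.919
outer loop
vertex -0.853 -2.624 -0.9
vertex -0.2 -3.244 -1.19
vertex -1.024 -3.553 -0.841
endloop
endfacet
facet normal -0.895 0.138 -0.425
outer loop
vertex -0.853 -2.624 -0.9
vertex -1.024 -3.553 -0.841
vertex -1.273 -2.979 -0.13
endloop
endfacet
facet normal 0.414 0.889 0.198
outer loop
vertex 0.06 -2.48 -0.696
vertex -0.604 -2.317 -0.041
vertex 0.204 -2.747 0.201
endloop
endfacet
facet normal -0.590 0.512 0.624
outer loop
vertex -0.604 -2.317 -0.041
vertex -1.273 -2.979 -0.13
vertex -0.62 -3.056 0.55
endloop
endfacet
facet normal -0.908 -0.419 0.021
outer loop
vertex -1.273 -2.979 -0.13
vertex -1.024 -3.553 -0.841
vertex -0.88 -3.82 0.056
endloop
endfacet
facet normal -0.097 -0.620 -0.778
outer loop
vertex -1.024 -3.553 -0.841
vertex -0.2 -3.244 -1.19
vertex -0.216 -3.983 -0.599
endloop
endfacet
facet normal 0.719 0.188 -0.669
outer loop
vertex -0.2 -3.244 -1.19
vertex 0.06 -2.48 -0.696
vertex 0.453 -3.321 -0.51
endloop
endfacet
facet normal 0.394 -0.014 0.919
outer loop
vertex 0.033 -3.676 0.26
vertex 0.204 -2.747 0.201
vertex -0.62 -3.056 0.55
endloop
endfacet
facet normal -0.109 -0.513 0.851
outer loop
vertex 0.033 -3.676 0.26
vertex -0.62 -3.056 0.55
vertex -0.88 -3.82 0.056
endloop
endfacet
facet normal 0.079 -0.946 0.315
outer loop
vertex 0.033 -3.676 0.26
vertex -0.88 -3.82 0.056
vertex -0.216 -3.983 -0.599
endloop
endfacet
facet normal 0.699 -0.713 0.052
outer loop
vertex 0.033 -3.676 0.26
vertex -0.216 -3.983 -0.599
vertex 0.453 -3.321 -0.51
endloop
endfacet
facet normal 0.895 -0.138 0.425
outer loop
vertex 0.033 -3.676 0.26
vertex 0.453 -3.321 -0.51
vertex 0.204 -2.747 0.201
endloop
endfacet
facet normal 0.097 0.620 0.778
outer loop
vertex -0.62 -3.056 0.55
vertex 0.204 -2.747 0.201
vertex -0.604 -2.317 -0.041
endloop
endfacet
facet normal -0.719 -0.188 0.669
outer loop
vertex -0.88 -3.82 0.056
vertex -0.62 -3.056 0.55
vertex -1.273 -2.979 -0.13
endloop
endfacet
facet normal -0.414 -0.889 -0.198
outer loop
vertex -0.216 -3.983 -0.599
vertex -0.88 -3.82 0.056
vertex -1.024 -3.553 -0.841
endloop
endfacet
facet normal 0.590 -0.512 -0.624
outer loop
vertex 0.453 -3.321 -0.51
vertex -0.216 -3.983 -0.599
vertex -0.2 -3.244 -1.19
endloop
endfacet
facet normal 0.908 0.419 -0.021
outer loop
vertex 0.204 -2.747 0.201
vertex 0.453 -3.321 -0.51
vertex 0.06 -2.48 -0.696
endloop
endfacet
facet normal -0.862 0.503 -0.068
outer loop
vertex -0.853 0.303 4.106
vertex -0.033 1.762 4.501
vertex -0.639 0.508 2.902
endloop
endfacet
facet normal -0.477 -0.849 -0.229
outer loop
vertex 1.093 -0.502 3.039
vertex -0.853 0.303 4.106
vertex -0.639 0.508 2.902
endloop
endfacet
facet normal -0.862 0.503 -0.068
outer loop
vertex -0.639 0.508 2.902
vertex -0.033 1.762 4.501
vertex 0.181 1.967 3.297
endloop
endfacet
facet normal 0.173 0.165 -0.971
outer loop
vertex 0.181 1.967 3.297
vertex 1.093 -0.502 3.039
vertex -0.639 0.508 2.902
endloop
endfacet
facet normal -0.173 -0.165 0.971
outer loop
vertex -0.853 0.303 4.106
vertex 1.699 0.752 4.638
vertex -0.033 1.762 4.501
endloop
endfacet
facet normal -0.477 -0.849 -0.229
outer loop
vertex 0.879 -0.707 4.243
vertex -0.853 0.303 4.106
vertex 1.093 -0.502 3.039
endloop
endfacet
facet normal -0.173 -0.165 0.971
outer loop
vertex 0.879 -0.707 4.243
vertex 1.699 0.752 4.638
vertex -0.853 0.303 4.106
endloop
endfacet
facet normal 0.477 0.849 0.229
outer loop
vertex -0.033 1.762 4.501
vertex 1.699 0.752 4.638
vertex 0.181 1.967 3.297
endloop
endfacet
facet normal 0.173 0.165 -0.971
outer loop
vertex 1.913 0.957 3.434
vertex 1.093 -0.502 3.039
vertex 0.181 1.967 3.297
endloop
endfacet
facet normal 0.477 0.849 0.229
outer loop
vertex 0.181 1.967 3.297
vertex 1.699 0.752 4.638
vertex 1.913 0.957 3.434
endloop
endfacet
facet normal 0.862 -0.503 0.068
outer loop
vertex 1.913 0.957 3.434
vertex 0.879 -0.707 4.243
vertex 1.093 -0.502 3.039
endloop
endfacet
facet normal 0.862 -0.503 0.068
outer loop
vertex 1.699 0.752 4.638
vertex 0.879 -0.707 4.243
vertex 1.913 0.957 3.434
endloop
endfacet

endsolid


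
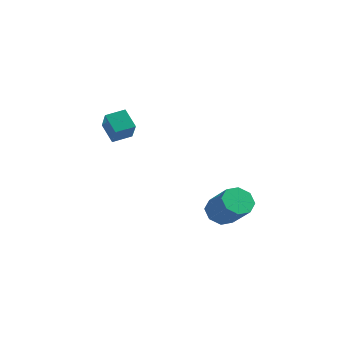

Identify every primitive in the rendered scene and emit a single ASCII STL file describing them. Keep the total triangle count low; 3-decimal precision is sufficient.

solid 
facet normal -0.679 0.260 0.686
outer loop
vertex -4.206 0.796 1.879
vertex -3.583 1.753 2.133
vertex -5.054 1.658 0.713
endloop
endfacet
facet normal -0.533 -0.818 -0.217
outer loop
vertex -4.137 1.307 -0.213
vertex -4.206 0.796 1.879
vertex -5.054 1.658 0.713
endloop
endfacet
facet normal -0.679 0.260 0.686
outer loop
vertex -5.054 1.658 0.713
vertex -3.583 1.753 2.133
vertex -4.431 2.615 0.967
endloop
endfacet
facet normal -0.505 0.513 -0.694
outer loop
vertex -4.431 2.615 0.967
vertex -4.137 1.307 -0.213
vertex -5.054 1.658 0.713
endloop
endfacet
facet normal 0.505 -0.513 0.694
outer loop
vertex -4.206 0.796 1.879
vertex -2.666 1.402 1.207
vertex -3.583 1.753 2.133
endloop
endfacet
facet normal -0.533 -0.818 -0.217
outer loop
vertex -3.289 0.445 0.953
vertex -4.206 0.796 1.879
vertex -4.137 1.307 -0.213
endloop
endfacet
facet normal 0.505 -0.513 0.694
outer loop
vertex -3.289 0.445 0.953
vertex -2.666 1.402 1.207
vertex -4.206 0.796 1.879
endloop
endfacet
facet normal 0.533 0.818 0.217
outer loop
vertex -3.583 1.753 2.133
vertex -2.666 1.402 1.207
vertex -4.431 2.615 0.967
endloop
endfacet
facet normal -0.505 0.513 -0.694
outer loop
vertex -3.514 2.264 0.041
vertex -4.137 1.307 -0.213
vertex -4.431 2.615 0.967
endloop
endfacet
facet normal 0.533 0.818 0.217
outer loop
vertex -4.431 2.615 0.967
vertex -2.666 1.402 1.207
vertex -3.514 2.264 0.041
endloop
endfacet
facet normal 0.679 -0.260 -0.686
outer loop
vertex -3.514 2.264 0.041
vertex -3.289 0.445 0.953
vertex -4.137 1.307 -0.213
endloop
endfacet
facet normal 0.679 -0.260 -0.686
outer loop
vertex -2.666 1.402 1.207
vertex -3.289 0.445 0.953
vertex -3.514 2.264 0.041
endloop
endfacet
facet normal -0.699 0.285 -0.655
outer loop
vertex 2.018 2.418 -5.224
vertex 1.636 3.011 -4.558
vertex 2.315 3.098 -5.245
endloop
endfacet
facet normal 0.592 -0.282 -0.755
outer loop
vertex 2.018 2.418 -5.224
vertex 2.315 3.098 -5.245
vertex 3.445 1.836 -3.888
endloop
endfacet
facet normal 0.591 -0.283 -0.755
outer loop
vertex 3.445 1.836 -3.888
vertex 2.315 3.098 -5.245
vertex 3.743 2.516 -3.909
endloop
endfacet
facet normal 0.699 -0.286 0.655
outer loop
vertex 3.445 1.836 -3.888
vertex 3.743 2.516 -3.909
vertex 3.064 2.429 -3.222
endloop
endfacet
facet normal -0.699 0.286 -0.655
outer loop
vertex 2.315 3.098 -5.245
vertex 1.636 3.011 -4.558
vertex 2.215 3.727 -4.864
endloop
endfacet
facet normal 0.701 0.448 -0.555
outer loop
vertex 2.315 3.098 -5.245
vertex 2.215 3.727 -4.864
vertex 3.743 2.516 -3.909
endloop
endfacet
facet normal 0.702 0.448 -0.554
outer loop
vertex 3.743 2.516 -3.909
vertex 2.215 3.727 -4.864
vertex 3.642 3.145 -3.528
endloop
endfacet
facet normal 0.700 -0.285 0.655
outer loop
vertex 3.743 2.516 -3.909
vertex 3.642 3.145 -3.528
vertex 3.064 2.429 -3.222
endloop
endfacet
facet normal -0.699 0.285 -0.655
outer loop
vertex 2.215 3.727 -4.864
vertex 1.636 3.011 -4.558
vertex 1.775 3.937 -4.303
endloop
endfacet
facet normal 0.400 0.916 -0.029
outer loop
vertex 2.215 3.727 -4.864
vertex 1.775 3.937 -4.303
vertex 3.642 3.145 -3.528
endloop
endfacet
facet normal 0.401 0.916 -0.029
outer loop
vertex 3.642 3.145 -3.528
vertex 1.775 3.937 -4.303
vertex 3.203 3.355 -2.967
endloop
endfacet
facet normal 0.700 -0.285 0.655
outer loop
vertex 3.642 3.145 -3.528
vertex 3.203 3.355 -2.967
vertex 3.064 2.429 -3.222
endloop
endfacet
facet normal -0.700 0.285 -0.655
outer loop
vertex 1.775 3.937 -4.303
vertex 1.636 3.011 -4.558
vertex 1.255 3.604 -3.892
endloop
endfacet
facet normal -0.136 0.847 0.514
outer loop
vertex 1.775 3.937 -4.303
vertex 1.255 3.604 -3.892
vertex 3.203 3.355 -2.967
endloop
endfacet
facet normal -0.136 0.847 0.514
outer loop
vertex 3.203 3.355 -2.967
vertex 1.255 3.604 -3.892
vertex 2.682 3.022 -2.556
endloop
endfacet
facet normal 0.699 -0.285 0.655
outer loop
vertex 3.203 3.355 -2.967
vertex 2.682 3.022 -2.556
vertex 3.064 2.429 -3.222
endloop
endfacet
facet normal -0.699 0.286 -0.655
outer loop
vertex 1.255 3.604 -3.892
vertex 1.636 3.011 -4.558
vertex 0.957 2.924 -3.871
endloop
endfacet
facet normal -0.592 0.283 0.755
outer loop
vertex 1.255 3.604 -3.892
vertex 0.957 2.924 -3.871
vertex 2.682 3.022 -2.556
endloop
endfacet
facet normal -0.592 0.282 0.755
outer loop
vertex 2.682 3.022 -2.556
vertex 0.957 2.924 -3.871
vertex 2.385 2.342 -2.535
endloop
endfacet
facet normal 0.699 -0.285 0.655
outer loop
vertex 2.682 3.022 -2.556
vertex 2.385 2.342 -2.535
vertex 3.064 2.429 -3.222
endloop
endfacet
facet normal -0.700 0.285 -0.655
outer loop
vertex 0.957 2.924 -3.871
vertex 1.636 3.011 -4.558
vertex 1.058 2.295 -4.252
endloop
endfacet
facet normal -0.701 -0.448 0.554
outer loop
vertex 0.957 2.924 -3.871
vertex 1.058 2.295 -4.252
vertex 2.385 2.342 -2.535
endloop
endfacet
facet normal -0.702 -0.447 0.555
outer loop
vertex 2.385 2.342 -2.535
vertex 1.058 2.295 -4.252
vertex 2.485 1.713 -2.916
endloop
endfacet
facet normal 0.699 -0.286 0.655
outer loop
vertex 2.385 2.342 -2.535
vertex 2.485 1.713 -2.916
vertex 3.064 2.429 -3.222
endloop
endfacet
facet normal -0.700 0.285 -0.655
outer loop
vertex 1.058 2.295 -4.252
vertex 1.636 3.011 -4.558
vertex 1.497 2.085 -4.813
endloop
endfacet
facet normal -0.401 -0.916 0.029
outer loop
vertex 1.058 2.295 -4.252
vertex 1.497 2.085 -4.813
vertex 2.485 1.713 -2.916
endloop
endfacet
facet normal -0.400 -0.916 0.029
outer loop
vertex 2.485 1.713 -2.916
vertex 1.497 2.085 -4.813
vertex 2.925 1.503 -3.477
endloop
endfacet
facet normal 0.699 -0.285 0.655
outer loop
vertex 2.485 1.713 -2.916
vertex 2.925 1.503 -3.477
vertex 3.064 2.429 -3.222
endloop
endfacet
facet normal -0.699 0.285 -0.655
outer loop
vertex 1.497 2.085 -4.813
vertex 1.636 3.011 -4.558
vertex 2.018 2.418 -5.224
endloop
endfacet
facet normal 0.136 -0.847 -0.514
outer loop
vertex 1.497 2.085 -4.813
vertex 2.018 2.418 -5.224
vertex 2.925 1.503 -3.477
endloop
endfacet
facet normal 0.136 -0.847 -0.514
outer loop
vertex 2.925 1.503 -3.477
vertex 2.018 2.418 -5.224
vertex 3.445 1.836 -3.888
endloop
endfacet
facet normal 0.700 -0.285 0.655
outer loop
vertex 2.925 1.503 -3.477
vertex 3.445 1.836 -3.888
vertex 3.064 2.429 -3.222
endloop
endfacet

endsolid


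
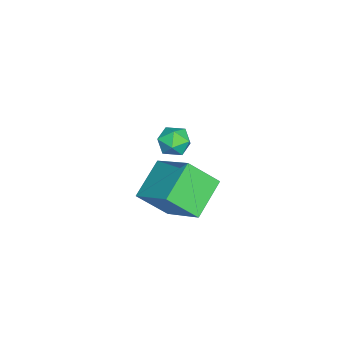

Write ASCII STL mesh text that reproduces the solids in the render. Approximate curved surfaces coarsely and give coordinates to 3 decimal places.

solid 
facet normal -0.825 0.246 0.508
outer loop
vertex -1.829 2.47 1.034
vertex -2.168 3.5 -0.016
vertex -2.823 1.149 0.059
endloop
endfacet
facet normal 0.224 -0.682 0.696
outer loop
vertex -1.452 0.74 -0.784
vertex -1.829 2.47 1.034
vertex -2.823 1.149 0.059
endloop
endfacet
facet normal -0.826 0.246 0.507
outer loop
vertex -2.823 1.149 0.059
vertex -2.168 3.5 -0.016
vertex -3.161 2.179 -0.992
endloop
endfacet
facet normal -0.518 -0.688 -0.508
outer loop
vertex -3.161 2.179 -0.992
vertex -1.452 0.74 -0.784
vertex -2.823 1.149 0.059
endloop
endfacet
facet normal 0.518 0.688 0.508
outer loop
vertex -1.829 2.47 1.034
vertex -0.797 3.091 -0.859
vertex -2.168 3.5 -0.016
endloop
endfacet
facet normal 0.224 -0.682 0.696
outer loop
vertex -0.459 2.061 0.192
vertex -1.829 2.47 1.034
vertex -1.452 0.74 -0.784
endloop
endfacet
facet normal 0.518 0.688 0.508
outer loop
vertex -0.459 2.061 0.192
vertex -0.797 3.091 -0.859
vertex -1.829 2.47 1.034
endloop
endfacet
facet normal -0.224 0.682 -0.696
outer loop
vertex -2.168 3.5 -0.016
vertex -0.797 3.091 -0.859
vertex -3.161 2.179 -0.992
endloop
endfacet
facet normal -0.518 -0.688 -0.508
outer loop
vertex -1.791 1.77 -1.834
vertex -1.452 0.74 -0.784
vertex -3.161 2.179 -0.992
endloop
endfacet
facet normal -0.224 0.682 -0.696
outer loop
vertex -3.161 2.179 -0.992
vertex -0.797 3.091 -0.859
vertex -1.791 1.77 -1.834
endloop
endfacet
facet normal 0.826 -0.246 -0.508
outer loop
vertex -1.791 1.77 -1.834
vertex -0.459 2.061 0.192
vertex -1.452 0.74 -0.784
endloop
endfacet
facet normal 0.826 -0.247 -0.507
outer loop
vertex -0.797 3.091 -0.859
vertex -0.459 2.061 0.192
vertex -1.791 1.77 -1.834
endloop
endfacet
facet normal -0.098 0.585 0.805
outer loop
vertex -0.419 2.847 3.403
vertex -0.986 2.577 3.53
vertex -0.449 2.327 3.777
endloop
endfacet
facet normal 0.588 0.450 0.672
outer loop
vertex -0.419 2.847 3.403
vertex -0.449 2.327 3.777
vertex 0.014 2.379 3.337
endloop
endfacet
facet normal 0.735 0.678 0.012
outer loop
vertex -0.419 2.847 3.403
vertex 0.014 2.379 3.337
vertex -0.236 2.659 2.818
endloop
endfacet
facet normal 0.139 0.955 -0.263
outer loop
vertex -0.419 2.847 3.403
vertex -0.236 2.659 2.818
vertex -0.854 2.782 2.937
endloop
endfacet
facet normal -0.377 0.898 0.227
outer loop
vertex -0.419 2.847 3.403
vertex -0.854 2.782 2.937
vertex -0.986 2.577 3.53
endloop
endfacet
facet normal 0.681 -0.259 0.685
outer loop
vertex 0.014 2.379 3.337
vertex -0.449 2.327 3.777
vertex -0.286 1.818 3.423
endloop
endfacet
facet normal -0.432 -0.039 0.901
outer loop
vertex -0.449 2.327 3.777
vertex -0.986 2.577 3.53
vertex -0.904 1.941 3.542
endloop
endfacet
facet normal -0.884 0.467 -0.035
outer loop
vertex -0.986 2.577 3.53
vertex -0.854 2.782 2.937
vertex -1.154 2.221 3.023
endloop
endfacet
facet normal -0.048 0.560 -0.827
outer loop
vertex -0.854 2.782 2.937
vertex -0.236 2.659 2.818
vertex -0.691 2.273 2.583
endloop
endfacet
facet normal 0.917 0.111 -0.382
outer loop
vertex -0.236 2.659 2.818
vertex 0.014 2.379 3.337
vertex -0.154 2.023 2.83
endloop
endfacet
facet normal -0.139 -0.955 0.263
outer loop
vertex -0.721 1.753 2.957
vertex -0.286 1.818 3.423
vertex -0.904 1.941 3.542
endloop
endfacet
facet normal -0.735 -0.678 -0.012
outer loop
vertex -0.721 1.753 2.957
vertex -0.904 1.941 3.542
vertex -1.154 2.221 3.023
endloop
endfacet
facet normal -0.588 -0.450 -0.672
outer loop
vertex -0.721 1.753 2.957
vertex -1.154 2.221 3.023
vertex -0.691 2.273 2.583
endloop
endfacet
facet normal 0.098 -0.585 -0.805
outer loop
vertex -0.721 1.753 2.957
vertex -0.691 2.273 2.583
vertex -0.154 2.023 2.83
endloop
endfacet
facet normal 0.377 -0.898 -0.227
outer loop
vertex -0.721 1.753 2.957
vertex -0.154 2.023 2.83
vertex -0.286 1.818 3.423
endloop
endfacet
facet normal 0.048 -0.560 0.827
outer loop
vertex -0.904 1.941 3.542
vertex -0.286 1.818 3.423
vertex -0.449 2.327 3.777
endloop
endfacet
facet normal -0.917 -0.111 0.382
outer loop
vertex -1.154 2.221 3.023
vertex -0.904 1.941 3.542
vertex -0.986 2.577 3.53
endloop
endfacet
facet normal -0.681 0.259 -0.685
outer loop
vertex -0.691 2.273 2.583
vertex -1.154 2.221 3.023
vertex -0.854 2.782 2.937
endloop
endfacet
facet normal 0.432 0.039 -0.901
outer loop
vertex -0.154 2.023 2.83
vertex -0.691 2.273 2.583
vertex -0.236 2.659 2.818
endloop
endfacet
facet normal 0.884 -0.467 0.035
outer loop
vertex -0.286 1.818 3.423
vertex -0.154 2.023 2.83
vertex 0.014 2.379 3.337
endloop
endfacet

endsolid


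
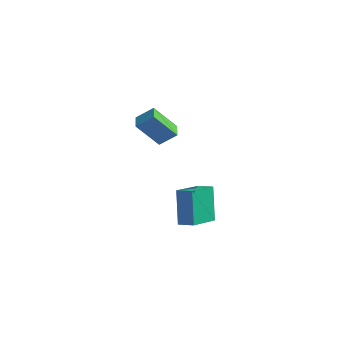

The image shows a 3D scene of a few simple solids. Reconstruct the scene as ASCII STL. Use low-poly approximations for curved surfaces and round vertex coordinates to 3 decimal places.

solid 
facet normal -0.963 -0.156 -0.222
outer loop
vertex 1.014 2.605 -0.541
vertex 0.856 4.322 -1.06
vertex 1.504 2.113 -2.32
endloop
endfacet
facet normal 0.086 -0.954 0.288
outer loop
vertex 2.284 2.238 -2.14
vertex 1.014 2.605 -0.541
vertex 1.504 2.113 -2.32
endloop
endfacet
facet normal -0.962 -0.155 -0.223
outer loop
vertex 1.504 2.113 -2.32
vertex 0.856 4.322 -1.06
vertex 1.347 3.829 -2.839
endloop
endfacet
facet normal 0.256 -0.258 -0.931
outer loop
vertex 1.347 3.829 -2.839
vertex 2.284 2.238 -2.14
vertex 1.504 2.113 -2.32
endloop
endfacet
facet normal -0.256 0.258 0.932
outer loop
vertex 1.014 2.605 -0.541
vertex 1.636 4.447 -0.88
vertex 0.856 4.322 -1.06
endloop
endfacet
facet normal 0.088 -0.953 0.288
outer loop
vertex 1.793 2.731 -0.361
vertex 1.014 2.605 -0.541
vertex 2.284 2.238 -2.14
endloop
endfacet
facet normal -0.257 0.258 0.931
outer loop
vertex 1.793 2.731 -0.361
vertex 1.636 4.447 -0.88
vertex 1.014 2.605 -0.541
endloop
endfacet
facet normal -0.086 0.954 -0.288
outer loop
vertex 0.856 4.322 -1.06
vertex 1.636 4.447 -0.88
vertex 1.347 3.829 -2.839
endloop
endfacet
facet normal 0.257 -0.258 -0.931
outer loop
vertex 2.126 3.955 -2.659
vertex 2.284 2.238 -2.14
vertex 1.347 3.829 -2.839
endloop
endfacet
facet normal -0.088 0.954 -0.288
outer loop
vertex 1.347 3.829 -2.839
vertex 1.636 4.447 -0.88
vertex 2.126 3.955 -2.659
endloop
endfacet
facet normal 0.962 0.156 0.222
outer loop
vertex 2.126 3.955 -2.659
vertex 1.793 2.731 -0.361
vertex 2.284 2.238 -2.14
endloop
endfacet
facet normal 0.963 0.155 0.222
outer loop
vertex 1.636 4.447 -0.88
vertex 1.793 2.731 -0.361
vertex 2.126 3.955 -2.659
endloop
endfacet
facet normal -0.635 0.758 0.149
outer loop
vertex 0.152 2.112 4.532
vertex 0.808 2.903 3.305
vertex -0.509 1.682 3.901
endloop
endfacet
facet normal -0.410 -0.494 0.767
outer loop
vertex 0.032 1.037 3.775
vertex 0.152 2.112 4.532
vertex -0.509 1.682 3.901
endloop
endfacet
facet normal -0.636 0.758 0.147
outer loop
vertex -0.509 1.682 3.901
vertex 0.808 2.903 3.305
vertex 0.148 2.472 2.674
endloop
endfacet
facet normal -0.654 -0.427 -0.625
outer loop
vertex 0.148 2.472 2.674
vertex 0.032 1.037 3.775
vertex -0.509 1.682 3.901
endloop
endfacet
facet normal 0.654 0.427 0.625
outer loop
vertex 0.152 2.112 4.532
vertex 1.349 2.258 3.179
vertex 0.808 2.903 3.305
endloop
endfacet
facet normal -0.410 -0.494 0.767
outer loop
vertex 0.692 1.468 4.406
vertex 0.152 2.112 4.532
vertex 0.032 1.037 3.775
endloop
endfacet
facet normal 0.654 0.426 0.625
outer loop
vertex 0.692 1.468 4.406
vertex 1.349 2.258 3.179
vertex 0.152 2.112 4.532
endloop
endfacet
facet normal 0.410 0.494 -0.767
outer loop
vertex 0.808 2.903 3.305
vertex 1.349 2.258 3.179
vertex 0.148 2.472 2.674
endloop
endfacet
facet normal -0.654 -0.426 -0.625
outer loop
vertex 0.688 1.828 2.548
vertex 0.032 1.037 3.775
vertex 0.148 2.472 2.674
endloop
endfacet
facet normal 0.410 0.494 -0.767
outer loop
vertex 0.148 2.472 2.674
vertex 1.349 2.258 3.179
vertex 0.688 1.828 2.548
endloop
endfacet
facet normal 0.636 -0.757 -0.148
outer loop
vertex 0.688 1.828 2.548
vertex 0.692 1.468 4.406
vertex 0.032 1.037 3.775
endloop
endfacet
facet normal 0.635 -0.758 -0.148
outer loop
vertex 1.349 2.258 3.179
vertex 0.692 1.468 4.406
vertex 0.688 1.828 2.548
endloop
endfacet

endsolid


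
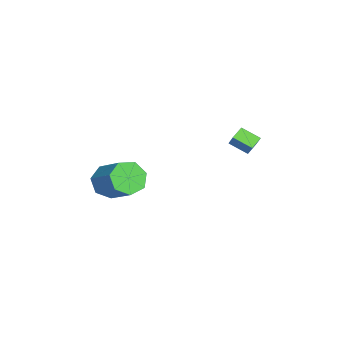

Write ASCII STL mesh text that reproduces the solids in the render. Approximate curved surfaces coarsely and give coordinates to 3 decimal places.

solid 
facet normal -0.650 -0.505 -0.568
outer loop
vertex -0.402 -3.744 -3.94
vertex -1.003 -3.873 -3.138
vertex -1.002 -3.119 -3.81
endloop
endfacet
facet normal 0.330 0.485 -0.809
outer loop
vertex -0.402 -3.744 -3.94
vertex -1.002 -3.119 -3.81
vertex 0.943 -2.698 -2.764
endloop
endfacet
facet normal 0.330 0.485 -0.809
outer loop
vertex 0.943 -2.698 -2.764
vertex -1.002 -3.119 -3.81
vertex 0.343 -2.073 -2.634
endloop
endfacet
facet normal 0.650 0.506 0.567
outer loop
vertex 0.943 -2.698 -2.764
vertex 0.343 -2.073 -2.634
vertex 0.343 -2.827 -1.962
endloop
endfacet
facet normal -0.650 -0.505 -0.568
outer loop
vertex -1.002 -3.119 -3.81
vertex -1.003 -3.873 -3.138
vertex -1.602 -3.061 -3.174
endloop
endfacet
facet normal -0.329 0.860 -0.389
outer loop
vertex -1.002 -3.119 -3.81
vertex -1.602 -3.061 -3.174
vertex 0.343 -2.073 -2.634
endloop
endfacet
facet normal -0.329 0.860 -0.389
outer loop
vertex 0.343 -2.073 -2.634
vertex -1.602 -3.061 -3.174
vertex -0.257 -2.015 -1.998
endloop
endfacet
facet normal 0.650 0.506 0.567
outer loop
vertex 0.343 -2.073 -2.634
vertex -0.257 -2.015 -1.998
vertex 0.343 -2.827 -1.962
endloop
endfacet
facet normal -0.650 -0.505 -0.568
outer loop
vertex -1.602 -3.061 -3.174
vertex -1.003 -3.873 -3.138
vertex -1.751 -3.615 -2.511
endloop
endfacet
facet normal -0.741 0.588 0.325
outer loop
vertex -1.602 -3.061 -3.174
vertex -1.751 -3.615 -2.511
vertex -0.257 -2.015 -1.998
endloop
endfacet
facet normal -0.741 0.588 0.325
outer loop
vertex -0.257 -2.015 -1.998
vertex -1.751 -3.615 -2.511
vertex -0.406 -2.569 -1.335
endloop
endfacet
facet normal 0.650 0.505 0.568
outer loop
vertex -0.257 -2.015 -1.998
vertex -0.406 -2.569 -1.335
vertex 0.343 -2.827 -1.962
endloop
endfacet
facet normal -0.650 -0.506 -0.567
outer loop
vertex -1.751 -3.615 -2.511
vertex -1.003 -3.873 -3.138
vertex -1.336 -4.363 -2.32
endloop
endfacet
facet normal -0.595 -0.127 0.794
outer loop
vertex -1.751 -3.615 -2.511
vertex -1.336 -4.363 -2.32
vertex -0.406 -2.569 -1.335
endloop
endfacet
facet normal -0.595 -0.127 0.794
outer loop
vertex -0.406 -2.569 -1.335
vertex -1.336 -4.363 -2.32
vertex 0.009 -3.317 -1.144
endloop
endfacet
facet normal 0.650 0.505 0.568
outer loop
vertex -0.406 -2.569 -1.335
vertex 0.009 -3.317 -1.144
vertex 0.343 -2.827 -1.962
endloop
endfacet
facet normal -0.650 -0.506 -0.567
outer loop
vertex -1.336 -4.363 -2.32
vertex -1.003 -3.873 -3.138
vertex -0.67 -4.742 -2.745
endloop
endfacet
facet normal -0.001 -0.747 0.665
outer loop
vertex -1.336 -4.363 -2.32
vertex -0.67 -4.742 -2.745
vertex 0.009 -3.317 -1.144
endloop
endfacet
facet normal -0.001 -0.747 0.665
outer loop
vertex 0.009 -3.317 -1.144
vertex -0.67 -4.742 -2.745
vertex 0.675 -3.696 -1.569
endloop
endfacet
facet normal 0.650 0.505 0.568
outer loop
vertex 0.009 -3.317 -1.144
vertex 0.675 -3.696 -1.569
vertex 0.343 -2.827 -1.962
endloop
endfacet
facet normal -0.650 -0.506 -0.568
outer loop
vertex -0.67 -4.742 -2.745
vertex -1.003 -3.873 -3.138
vertex -0.254 -4.467 -3.466
endloop
endfacet
facet normal 0.594 -0.804 0.036
outer loop
vertex -0.67 -4.742 -2.745
vertex -0.254 -4.467 -3.466
vertex 0.675 -3.696 -1.569
endloop
endfacet
facet normal 0.594 -0.804 0.036
outer loop
vertex 0.675 -3.696 -1.569
vertex -0.254 -4.467 -3.466
vertex 1.091 -3.421 -2.29
endloop
endfacet
facet normal 0.650 0.505 0.568
outer loop
vertex 0.675 -3.696 -1.569
vertex 1.091 -3.421 -2.29
vertex 0.343 -2.827 -1.962
endloop
endfacet
facet normal -0.650 -0.505 -0.568
outer loop
vertex -0.254 -4.467 -3.466
vertex -1.003 -3.873 -3.138
vertex -0.402 -3.744 -3.94
endloop
endfacet
facet normal 0.741 -0.255 -0.621
outer loop
vertex -0.254 -4.467 -3.466
vertex -0.402 -3.744 -3.94
vertex 1.091 -3.421 -2.29
endloop
endfacet
facet normal 0.741 -0.255 -0.621
outer loop
vertex 1.091 -3.421 -2.29
vertex -0.402 -3.744 -3.94
vertex 0.943 -2.698 -2.764
endloop
endfacet
facet normal 0.650 0.505 0.568
outer loop
vertex 1.091 -3.421 -2.29
vertex 0.943 -2.698 -2.764
vertex 0.343 -2.827 -1.962
endloop
endfacet
facet normal -0.777 0.490 0.396
outer loop
vertex -3.982 2.407 -0.966
vertex -3.636 3.367 -1.475
vertex -4.501 2.195 -1.721
endloop
endfacet
facet normal -0.305 -0.842 0.446
outer loop
vertex -3.864 1.793 -2.045
vertex -3.982 2.407 -0.966
vertex -4.501 2.195 -1.721
endloop
endfacet
facet normal -0.777 0.490 0.396
outer loop
vertex -4.501 2.195 -1.721
vertex -3.636 3.367 -1.475
vertex -4.154 3.155 -2.229
endloop
endfacet
facet normal -0.551 -0.226 -0.803
outer loop
vertex -4.154 3.155 -2.229
vertex -3.864 1.793 -2.045
vertex -4.501 2.195 -1.721
endloop
endfacet
facet normal 0.551 0.227 0.803
outer loop
vertex -3.982 2.407 -0.966
vertex -2.999 2.965 -1.799
vertex -3.636 3.367 -1.475
endloop
endfacet
facet normal -0.304 -0.842 0.446
outer loop
vertex -3.346 2.005 -1.291
vertex -3.982 2.407 -0.966
vertex -3.864 1.793 -2.045
endloop
endfacet
facet normal 0.552 0.225 0.803
outer loop
vertex -3.346 2.005 -1.291
vertex -2.999 2.965 -1.799
vertex -3.982 2.407 -0.966
endloop
endfacet
facet normal 0.304 0.842 -0.446
outer loop
vertex -3.636 3.367 -1.475
vertex -2.999 2.965 -1.799
vertex -4.154 3.155 -2.229
endloop
endfacet
facet normal -0.553 -0.226 -0.802
outer loop
vertex -3.518 2.753 -2.554
vertex -3.864 1.793 -2.045
vertex -4.154 3.155 -2.229
endloop
endfacet
facet normal 0.304 0.842 -0.446
outer loop
vertex -4.154 3.155 -2.229
vertex -2.999 2.965 -1.799
vertex -3.518 2.753 -2.554
endloop
endfacet
facet normal 0.777 -0.490 -0.396
outer loop
vertex -3.518 2.753 -2.554
vertex -3.346 2.005 -1.291
vertex -3.864 1.793 -2.045
endloop
endfacet
facet normal 0.776 -0.490 -0.396
outer loop
vertex -2.999 2.965 -1.799
vertex -3.346 2.005 -1.291
vertex -3.518 2.753 -2.554
endloop
endfacet

endsolid


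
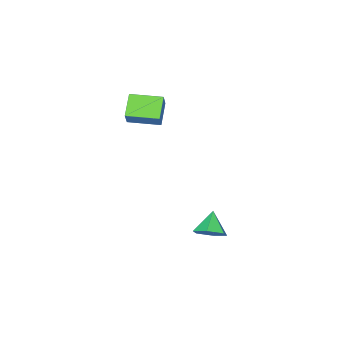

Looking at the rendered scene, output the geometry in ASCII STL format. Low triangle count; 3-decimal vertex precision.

solid 
facet normal -0.595 0.803 -0.033
outer loop
vertex 2.994 -1.646 4.376
vertex 3.943 -0.98 3.457
vertex 2.418 -2.111 3.445
endloop
endfacet
facet normal -0.641 -0.450 0.622
outer loop
vertex 3.477 -3.54 3.503
vertex 2.994 -1.646 4.376
vertex 2.418 -2.111 3.445
endloop
endfacet
facet normal -0.595 0.803 -0.033
outer loop
vertex 2.418 -2.111 3.445
vertex 3.943 -0.98 3.457
vertex 3.367 -1.445 2.525
endloop
endfacet
facet normal -0.484 -0.391 -0.783
outer loop
vertex 3.367 -1.445 2.525
vertex 3.477 -3.54 3.503
vertex 2.418 -2.111 3.445
endloop
endfacet
facet normal 0.484 0.391 0.783
outer loop
vertex 2.994 -1.646 4.376
vertex 5.002 -2.409 3.515
vertex 3.943 -0.98 3.457
endloop
endfacet
facet normal -0.642 -0.450 0.621
outer loop
vertex 4.053 -3.075 4.435
vertex 2.994 -1.646 4.376
vertex 3.477 -3.54 3.503
endloop
endfacet
facet normal 0.484 0.391 0.783
outer loop
vertex 4.053 -3.075 4.435
vertex 5.002 -2.409 3.515
vertex 2.994 -1.646 4.376
endloop
endfacet
facet normal 0.642 0.450 -0.621
outer loop
vertex 3.943 -0.98 3.457
vertex 5.002 -2.409 3.515
vertex 3.367 -1.445 2.525
endloop
endfacet
facet normal -0.484 -0.391 -0.783
outer loop
vertex 4.426 -2.874 2.584
vertex 3.477 -3.54 3.503
vertex 3.367 -1.445 2.525
endloop
endfacet
facet normal 0.641 0.450 -0.621
outer loop
vertex 3.367 -1.445 2.525
vertex 5.002 -2.409 3.515
vertex 4.426 -2.874 2.584
endloop
endfacet
facet normal 0.595 -0.803 0.033
outer loop
vertex 4.426 -2.874 2.584
vertex 4.053 -3.075 4.435
vertex 3.477 -3.54 3.503
endloop
endfacet
facet normal 0.595 -0.803 0.033
outer loop
vertex 5.002 -2.409 3.515
vertex 4.053 -3.075 4.435
vertex 4.426 -2.874 2.584
endloop
endfacet
facet normal 0.573 0.404 -0.713
outer loop
vertex 4.666 2.121 -3.178
vertex 3.957 2.636 -3.456
vertex 4.532 2.955 -2.813
endloop
endfacet
facet normal 0.423 -0.306 0.853
outer loop
vertex 4.666 2.121 -3.178
vertex 4.532 2.955 -2.813
vertex 3.143 2.064 -2.444
endloop
endfacet
facet normal 0.574 0.403 -0.713
outer loop
vertex 4.532 2.955 -2.813
vertex 3.957 2.636 -3.456
vertex 3.823 3.471 -3.092
endloop
endfacet
facet normal -0.039 0.433 0.900
outer loop
vertex 4.532 2.955 -2.813
vertex 3.823 3.471 -3.092
vertex 3.143 2.064 -2.444
endloop
endfacet
facet normal 0.573 0.403 -0.713
outer loop
vertex 3.823 3.471 -3.092
vertex 3.957 2.636 -3.456
vertex 3.248 3.151 -3.735
endloop
endfacet
facet normal -0.743 0.541 0.395
outer loop
vertex 3.823 3.471 -3.092
vertex 3.248 3.151 -3.735
vertex 3.143 2.064 -2.444
endloop
endfacet
facet normal 0.574 0.403 -0.713
outer loop
vertex 3.248 3.151 -3.735
vertex 3.957 2.636 -3.456
vertex 3.382 2.317 -4.099
endloop
endfacet
facet normal -0.984 -0.090 -0.156
outer loop
vertex 3.248 3.151 -3.735
vertex 3.382 2.317 -4.099
vertex 3.143 2.064 -2.444
endloop
endfacet
facet normal 0.574 0.403 -0.713
outer loop
vertex 3.382 2.317 -4.099
vertex 3.957 2.636 -3.456
vertex 4.091 1.802 -3.82
endloop
endfacet
facet normal -0.522 -0.828 -0.202
outer loop
vertex 3.382 2.317 -4.099
vertex 4.091 1.802 -3.82
vertex 3.143 2.064 -2.444
endloop
endfacet
facet normal 0.573 0.403 -0.714
outer loop
vertex 4.091 1.802 -3.82
vertex 3.957 2.636 -3.456
vertex 4.666 2.121 -3.178
endloop
endfacet
facet normal 0.181 -0.936 0.303
outer loop
vertex 4.091 1.802 -3.82
vertex 4.666 2.121 -3.178
vertex 3.143 2.064 -2.444
endloop
endfacet

endsolid


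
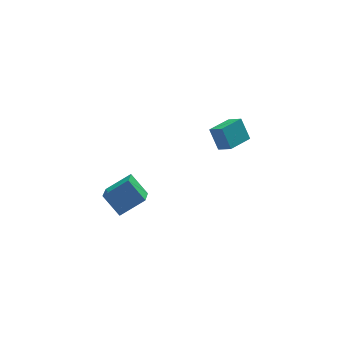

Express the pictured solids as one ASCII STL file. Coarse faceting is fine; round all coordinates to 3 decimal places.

solid 
facet normal -0.884 -0.452 0.121
outer loop
vertex 3.403 -0.62 -0.345
vertex 3.13 0.252 0.919
vertex 2.9 0.187 -1.01
endloop
endfacet
facet normal 0.175 -0.559 -0.811
outer loop
vertex 4.43 0.968 -1.219
vertex 3.403 -0.62 -0.345
vertex 2.9 0.187 -1.01
endloop
endfacet
facet normal -0.884 -0.451 0.121
outer loop
vertex 2.9 0.187 -1.01
vertex 3.13 0.252 0.919
vertex 2.628 1.059 0.254
endloop
endfacet
facet normal -0.433 0.696 -0.573
outer loop
vertex 2.628 1.059 0.254
vertex 4.43 0.968 -1.219
vertex 2.9 0.187 -1.01
endloop
endfacet
facet normal 0.433 -0.695 0.573
outer loop
vertex 3.403 -0.62 -0.345
vertex 4.66 1.033 0.71
vertex 3.13 0.252 0.919
endloop
endfacet
facet normal 0.175 -0.559 -0.810
outer loop
vertex 4.932 0.161 -0.554
vertex 3.403 -0.62 -0.345
vertex 4.43 0.968 -1.219
endloop
endfacet
facet normal 0.434 -0.695 0.573
outer loop
vertex 4.932 0.161 -0.554
vertex 4.66 1.033 0.71
vertex 3.403 -0.62 -0.345
endloop
endfacet
facet normal -0.175 0.559 0.810
outer loop
vertex 3.13 0.252 0.919
vertex 4.66 1.033 0.71
vertex 2.628 1.059 0.254
endloop
endfacet
facet normal -0.434 0.695 -0.573
outer loop
vertex 4.157 1.84 0.045
vertex 4.43 0.968 -1.219
vertex 2.628 1.059 0.254
endloop
endfacet
facet normal -0.175 0.559 0.811
outer loop
vertex 2.628 1.059 0.254
vertex 4.66 1.033 0.71
vertex 4.157 1.84 0.045
endloop
endfacet
facet normal 0.884 0.451 -0.120
outer loop
vertex 4.157 1.84 0.045
vertex 4.932 0.161 -0.554
vertex 4.43 0.968 -1.219
endloop
endfacet
facet normal 0.884 0.451 -0.121
outer loop
vertex 4.66 1.033 0.71
vertex 4.932 0.161 -0.554
vertex 4.157 1.84 0.045
endloop
endfacet
facet normal -0.407 0.632 0.660
outer loop
vertex -3.492 -1.989 0.166
vertex -2.873 -0.547 -0.833
vertex -5.074 -1.986 -0.812
endloop
endfacet
facet normal -0.333 -0.775 0.537
outer loop
vertex -4.387 -3.053 -1.927
vertex -3.492 -1.989 0.166
vertex -5.074 -1.986 -0.812
endloop
endfacet
facet normal -0.407 0.631 0.660
outer loop
vertex -5.074 -1.986 -0.812
vertex -2.873 -0.547 -0.833
vertex -4.455 -0.544 -1.81
endloop
endfacet
facet normal -0.851 0.001 -0.526
outer loop
vertex -4.455 -0.544 -1.81
vertex -4.387 -3.053 -1.927
vertex -5.074 -1.986 -0.812
endloop
endfacet
facet normal 0.851 -0.001 0.525
outer loop
vertex -3.492 -1.989 0.166
vertex -2.186 -1.614 -1.948
vertex -2.873 -0.547 -0.833
endloop
endfacet
facet normal -0.333 -0.775 0.537
outer loop
vertex -2.805 -3.056 -0.95
vertex -3.492 -1.989 0.166
vertex -4.387 -3.053 -1.927
endloop
endfacet
facet normal 0.851 -0.002 0.525
outer loop
vertex -2.805 -3.056 -0.95
vertex -2.186 -1.614 -1.948
vertex -3.492 -1.989 0.166
endloop
endfacet
facet normal 0.333 0.775 -0.537
outer loop
vertex -2.873 -0.547 -0.833
vertex -2.186 -1.614 -1.948
vertex -4.455 -0.544 -1.81
endloop
endfacet
facet normal -0.851 0.001 -0.525
outer loop
vertex -3.768 -1.611 -2.926
vertex -4.387 -3.053 -1.927
vertex -4.455 -0.544 -1.81
endloop
endfacet
facet normal 0.333 0.775 -0.536
outer loop
vertex -4.455 -0.544 -1.81
vertex -2.186 -1.614 -1.948
vertex -3.768 -1.611 -2.926
endloop
endfacet
facet normal 0.406 -0.632 -0.660
outer loop
vertex -3.768 -1.611 -2.926
vertex -2.805 -3.056 -0.95
vertex -4.387 -3.053 -1.927
endloop
endfacet
facet normal 0.407 -0.631 -0.660
outer loop
vertex -2.186 -1.614 -1.948
vertex -2.805 -3.056 -0.95
vertex -3.768 -1.611 -2.926
endloop
endfacet

endsolid


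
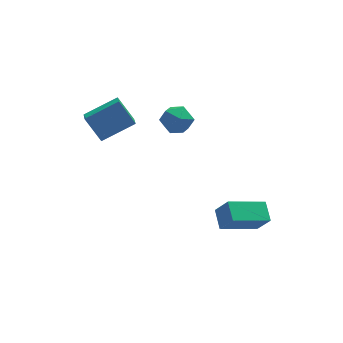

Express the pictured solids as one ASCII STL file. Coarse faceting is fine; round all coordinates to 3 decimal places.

solid 
facet normal -0.068 -0.160 0.985
outer loop
vertex -0.027 3.345 1.679
vertex -0.86 3.249 1.606
vertex -0.351 2.582 1.533
endloop
endfacet
facet normal 0.564 -0.380 0.734
outer loop
vertex -0.027 3.345 1.679
vertex -0.351 2.582 1.533
vertex 0.343 2.828 1.127
endloop
endfacet
facet normal 0.886 0.178 0.427
outer loop
vertex -0.027 3.345 1.679
vertex 0.343 2.828 1.127
vertex 0.264 3.647 0.95
endloop
endfacet
facet normal 0.455 0.744 0.490
outer loop
vertex -0.027 3.345 1.679
vertex 0.264 3.647 0.95
vertex -0.479 3.907 1.246
endloop
endfacet
facet normal -0.135 0.534 0.834
outer loop
vertex -0.027 3.345 1.679
vertex -0.479 3.907 1.246
vertex -0.86 3.249 1.606
endloop
endfacet
facet normal 0.441 -0.868 0.228
outer loop
vertex 0.343 2.828 1.127
vertex -0.351 2.582 1.533
vertex -0.261 2.413 0.714
endloop
endfacet
facet normal -0.579 -0.512 0.634
outer loop
vertex -0.351 2.582 1.533
vertex -0.86 3.249 1.606
vertex -1.004 2.673 1.01
endloop
endfacet
facet normal -0.688 0.612 0.391
outer loop
vertex -0.86 3.249 1.606
vertex -0.479 3.907 1.246
vertex -1.083 3.492 0.833
endloop
endfacet
facet normal 0.266 0.949 -0.167
outer loop
vertex -0.479 3.907 1.246
vertex 0.264 3.647 0.95
vertex -0.389 3.738 0.427
endloop
endfacet
facet normal 0.963 0.035 -0.267
outer loop
vertex 0.264 3.647 0.95
vertex 0.343 2.828 1.127
vertex 0.12 3.071 0.354
endloop
endfacet
facet normal -0.455 -0.744 -0.490
outer loop
vertex -0.713 2.975 0.281
vertex -0.261 2.413 0.714
vertex -1.004 2.673 1.01
endloop
endfacet
facet normal -0.886 -0.178 -0.427
outer loop
vertex -0.713 2.975 0.281
vertex -1.004 2.673 1.01
vertex -1.083 3.492 0.833
endloop
endfacet
facet normal -0.564 0.380 -0.734
outer loop
vertex -0.713 2.975 0.281
vertex -1.083 3.492 0.833
vertex -0.389 3.738 0.427
endloop
endfacet
facet normal 0.068 0.160 -0.985
outer loop
vertex -0.713 2.975 0.281
vertex -0.389 3.738 0.427
vertex 0.12 3.071 0.354
endloop
endfacet
facet normal 0.135 -0.534 -0.834
outer loop
vertex -0.713 2.975 0.281
vertex 0.12 3.071 0.354
vertex -0.261 2.413 0.714
endloop
endfacet
facet normal -0.266 -0.949 0.167
outer loop
vertex -1.004 2.673 1.01
vertex -0.261 2.413 0.714
vertex -0.351 2.582 1.533
endloop
endfacet
facet normal -0.963 -0.035 0.267
outer loop
vertex -1.083 3.492 0.833
vertex -1.004 2.673 1.01
vertex -0.86 3.249 1.606
endloop
endfacet
facet normal -0.441 0.868 -0.228
outer loop
vertex -0.389 3.738 0.427
vertex -1.083 3.492 0.833
vertex -0.479 3.907 1.246
endloop
endfacet
facet normal 0.579 0.512 -0.634
outer loop
vertex 0.12 3.071 0.354
vertex -0.389 3.738 0.427
vertex 0.264 3.647 0.95
endloop
endfacet
facet normal 0.688 -0.612 -0.391
outer loop
vertex -0.261 2.413 0.714
vertex 0.12 3.071 0.354
vertex 0.343 2.828 1.127
endloop
endfacet
facet normal -0.425 0.444 0.789
outer loop
vertex -2.838 3.593 2.348
vertex -2.742 4.386 1.954
vertex -4.393 3.414 1.611
endloop
endfacet
facet normal -0.107 -0.891 0.442
outer loop
vertex -3.798 2.794 0.506
vertex -2.838 3.593 2.348
vertex -4.393 3.414 1.611
endloop
endfacet
facet normal -0.425 0.443 0.790
outer loop
vertex -4.393 3.414 1.611
vertex -2.742 4.386 1.954
vertex -4.297 4.207 1.218
endloop
endfacet
facet normal -0.899 -0.103 -0.426
outer loop
vertex -4.297 4.207 1.218
vertex -3.798 2.794 0.506
vertex -4.393 3.414 1.611
endloop
endfacet
facet normal 0.899 0.103 0.426
outer loop
vertex -2.838 3.593 2.348
vertex -2.147 3.766 0.849
vertex -2.742 4.386 1.954
endloop
endfacet
facet normal -0.107 -0.891 0.442
outer loop
vertex -2.243 2.973 1.242
vertex -2.838 3.593 2.348
vertex -3.798 2.794 0.506
endloop
endfacet
facet normal 0.899 0.102 0.426
outer loop
vertex -2.243 2.973 1.242
vertex -2.147 3.766 0.849
vertex -2.838 3.593 2.348
endloop
endfacet
facet normal 0.107 0.891 -0.442
outer loop
vertex -2.742 4.386 1.954
vertex -2.147 3.766 0.849
vertex -4.297 4.207 1.218
endloop
endfacet
facet normal -0.899 -0.103 -0.426
outer loop
vertex -3.702 3.587 0.112
vertex -3.798 2.794 0.506
vertex -4.297 4.207 1.218
endloop
endfacet
facet normal 0.107 0.891 -0.442
outer loop
vertex -4.297 4.207 1.218
vertex -2.147 3.766 0.849
vertex -3.702 3.587 0.112
endloop
endfacet
facet normal 0.425 -0.444 -0.789
outer loop
vertex -3.702 3.587 0.112
vertex -2.243 2.973 1.242
vertex -3.798 2.794 0.506
endloop
endfacet
facet normal 0.425 -0.443 -0.789
outer loop
vertex -2.147 3.766 0.849
vertex -2.243 2.973 1.242
vertex -3.702 3.587 0.112
endloop
endfacet
facet normal -0.390 0.407 -0.826
outer loop
vertex 0.66 0.257 -2.987
vertex 2.428 0.558 -3.674
vertex 0.643 -0.67 -3.436
endloop
endfacet
facet normal -0.921 -0.157 0.358
outer loop
vertex 1.092 -1.138 -2.486
vertex 0.66 0.257 -2.987
vertex 0.643 -0.67 -3.436
endloop
endfacet
facet normal -0.390 0.407 -0.826
outer loop
vertex 0.643 -0.67 -3.436
vertex 2.428 0.558 -3.674
vertex 2.411 -0.37 -4.123
endloop
endfacet
facet normal -0.017 -0.900 -0.436
outer loop
vertex 2.411 -0.37 -4.123
vertex 1.092 -1.138 -2.486
vertex 0.643 -0.67 -3.436
endloop
endfacet
facet normal 0.016 0.900 0.436
outer loop
vertex 0.66 0.257 -2.987
vertex 2.877 0.09 -2.724
vertex 2.428 0.558 -3.674
endloop
endfacet
facet normal -0.920 -0.156 0.358
outer loop
vertex 1.109 -0.21 -2.037
vertex 0.66 0.257 -2.987
vertex 1.092 -1.138 -2.486
endloop
endfacet
facet normal 0.016 0.900 0.435
outer loop
vertex 1.109 -0.21 -2.037
vertex 2.877 0.09 -2.724
vertex 0.66 0.257 -2.987
endloop
endfacet
facet normal 0.921 0.156 -0.358
outer loop
vertex 2.428 0.558 -3.674
vertex 2.877 0.09 -2.724
vertex 2.411 -0.37 -4.123
endloop
endfacet
facet normal -0.016 -0.900 -0.435
outer loop
vertex 2.86 -0.837 -3.173
vertex 1.092 -1.138 -2.486
vertex 2.411 -0.37 -4.123
endloop
endfacet
facet normal 0.920 0.157 -0.358
outer loop
vertex 2.411 -0.37 -4.123
vertex 2.877 0.09 -2.724
vertex 2.86 -0.837 -3.173
endloop
endfacet
facet normal 0.390 -0.407 0.826
outer loop
vertex 2.86 -0.837 -3.173
vertex 1.109 -0.21 -2.037
vertex 1.092 -1.138 -2.486
endloop
endfacet
facet normal 0.390 -0.407 0.826
outer loop
vertex 2.877 0.09 -2.724
vertex 1.109 -0.21 -2.037
vertex 2.86 -0.837 -3.173
endloop
endfacet

endsolid
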